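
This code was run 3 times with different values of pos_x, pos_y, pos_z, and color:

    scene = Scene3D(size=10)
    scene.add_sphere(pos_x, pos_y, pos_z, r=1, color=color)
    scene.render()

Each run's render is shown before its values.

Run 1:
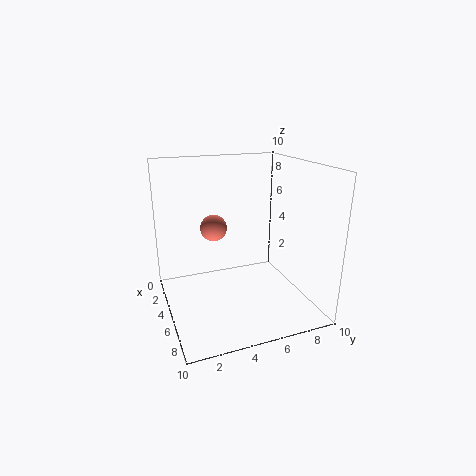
pos_x = 2.5; pos_y = 4; pos_z = 5; color = 'salmon'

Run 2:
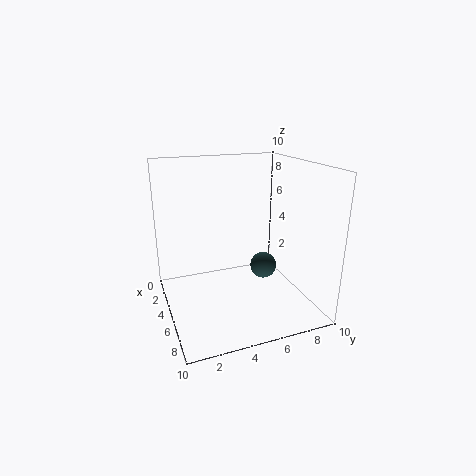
pos_x = 4; pos_y = 7.5; pos_z = 2; color = 'darkslategray'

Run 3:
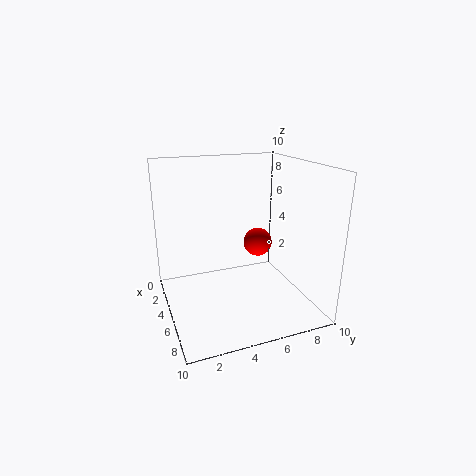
pos_x = 5; pos_y = 6.5; pos_z = 4.5; color = 'red'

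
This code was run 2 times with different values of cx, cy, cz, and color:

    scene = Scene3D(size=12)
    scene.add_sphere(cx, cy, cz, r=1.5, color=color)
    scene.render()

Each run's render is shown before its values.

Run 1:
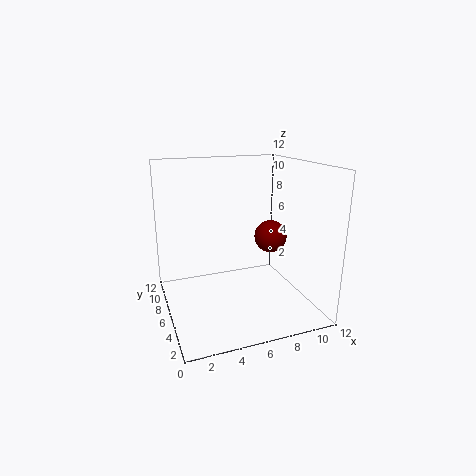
cx = 10, cy = 8, cz = 5, color = 'maroon'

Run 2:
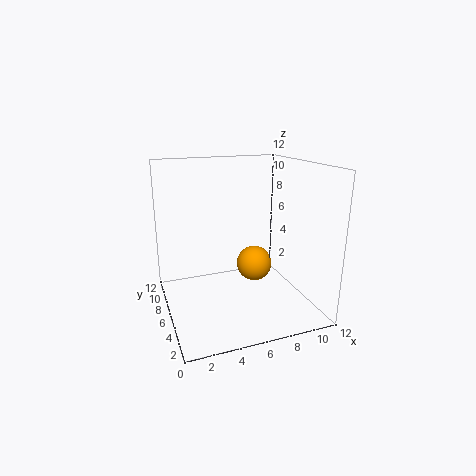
cx = 7.5, cy = 6, cz = 3.5, color = 'orange'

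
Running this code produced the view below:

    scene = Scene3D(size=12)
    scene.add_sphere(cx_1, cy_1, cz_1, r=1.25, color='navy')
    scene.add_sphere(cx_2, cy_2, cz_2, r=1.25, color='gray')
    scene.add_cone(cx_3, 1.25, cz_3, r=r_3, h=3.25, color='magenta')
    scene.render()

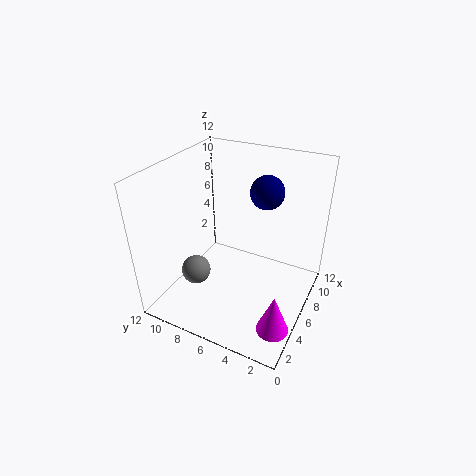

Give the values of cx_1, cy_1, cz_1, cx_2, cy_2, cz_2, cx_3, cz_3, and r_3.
cx_1 = 5.75, cy_1 = 3.5, cz_1 = 10.75, cx_2 = 4.25, cy_2 = 9.25, cz_2 = 2.75, cx_3 = 2.5, cz_3 = 1, r_3 = 1.25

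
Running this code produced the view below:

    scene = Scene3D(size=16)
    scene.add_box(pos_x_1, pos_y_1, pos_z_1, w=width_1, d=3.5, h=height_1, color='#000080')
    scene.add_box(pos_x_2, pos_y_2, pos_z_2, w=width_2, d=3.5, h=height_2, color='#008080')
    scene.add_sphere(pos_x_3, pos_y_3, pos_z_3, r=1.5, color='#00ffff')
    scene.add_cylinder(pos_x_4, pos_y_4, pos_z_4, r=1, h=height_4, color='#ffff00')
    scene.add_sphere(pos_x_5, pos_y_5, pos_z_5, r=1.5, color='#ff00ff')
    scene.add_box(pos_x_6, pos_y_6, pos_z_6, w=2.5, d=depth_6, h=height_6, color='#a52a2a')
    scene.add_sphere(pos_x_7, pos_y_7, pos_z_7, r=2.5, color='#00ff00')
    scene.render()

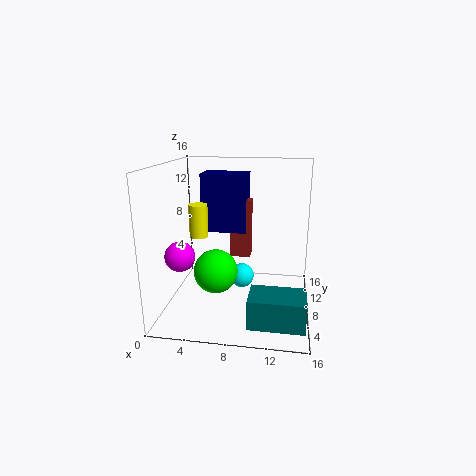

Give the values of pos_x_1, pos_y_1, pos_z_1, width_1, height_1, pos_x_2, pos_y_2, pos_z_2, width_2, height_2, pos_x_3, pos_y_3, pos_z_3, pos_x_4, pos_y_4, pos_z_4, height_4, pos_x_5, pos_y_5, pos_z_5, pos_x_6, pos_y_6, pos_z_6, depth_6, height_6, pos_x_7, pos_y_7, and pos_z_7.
pos_x_1 = 3
pos_y_1 = 11
pos_z_1 = 7.5
width_1 = 5.5
height_1 = 7
pos_x_2 = 10
pos_y_2 = 0.5
pos_z_2 = 1.5
width_2 = 5.5
height_2 = 3
pos_x_3 = 8
pos_y_3 = 11
pos_z_3 = 2
pos_x_4 = 4
pos_y_4 = 6.5
pos_z_4 = 8.5
height_4 = 3.5
pos_x_5 = 3
pos_y_5 = 3
pos_z_5 = 7.5
pos_x_6 = 6.5
pos_y_6 = 11
pos_z_6 = 4.5
depth_6 = 2
height_6 = 7
pos_x_7 = 5.5
pos_y_7 = 7.5
pos_z_7 = 4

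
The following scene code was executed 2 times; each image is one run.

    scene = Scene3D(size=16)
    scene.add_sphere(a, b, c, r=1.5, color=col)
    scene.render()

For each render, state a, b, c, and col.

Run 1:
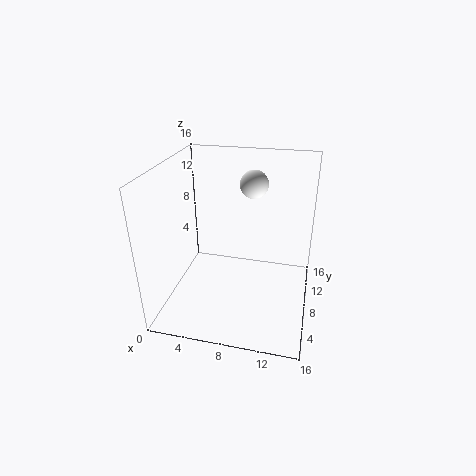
a = 9.5; b = 9; c = 14; col = 'white'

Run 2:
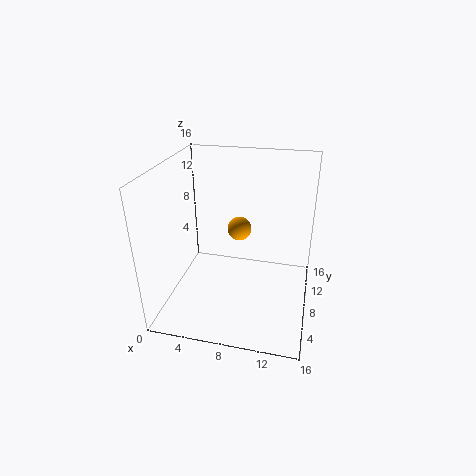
a = 7; b = 13; c = 6.5; col = 'orange'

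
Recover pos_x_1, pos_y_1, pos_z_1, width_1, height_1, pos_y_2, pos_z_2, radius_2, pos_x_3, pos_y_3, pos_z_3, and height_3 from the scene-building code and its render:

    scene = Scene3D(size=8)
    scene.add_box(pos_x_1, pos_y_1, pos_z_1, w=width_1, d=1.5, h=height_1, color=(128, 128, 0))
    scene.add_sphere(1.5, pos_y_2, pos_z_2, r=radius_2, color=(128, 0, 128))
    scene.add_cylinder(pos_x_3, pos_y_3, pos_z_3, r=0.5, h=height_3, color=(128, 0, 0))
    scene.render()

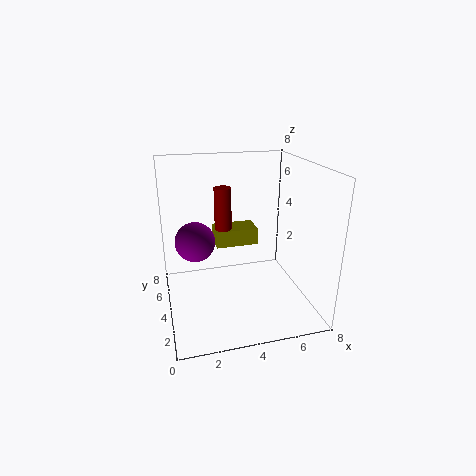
pos_x_1 = 3; pos_y_1 = 5; pos_z_1 = 3; width_1 = 2.5; height_1 = 1; pos_y_2 = 3; pos_z_2 = 4.5; radius_2 = 1; pos_x_3 = 3.5; pos_y_3 = 5.5; pos_z_3 = 3; height_3 = 3.5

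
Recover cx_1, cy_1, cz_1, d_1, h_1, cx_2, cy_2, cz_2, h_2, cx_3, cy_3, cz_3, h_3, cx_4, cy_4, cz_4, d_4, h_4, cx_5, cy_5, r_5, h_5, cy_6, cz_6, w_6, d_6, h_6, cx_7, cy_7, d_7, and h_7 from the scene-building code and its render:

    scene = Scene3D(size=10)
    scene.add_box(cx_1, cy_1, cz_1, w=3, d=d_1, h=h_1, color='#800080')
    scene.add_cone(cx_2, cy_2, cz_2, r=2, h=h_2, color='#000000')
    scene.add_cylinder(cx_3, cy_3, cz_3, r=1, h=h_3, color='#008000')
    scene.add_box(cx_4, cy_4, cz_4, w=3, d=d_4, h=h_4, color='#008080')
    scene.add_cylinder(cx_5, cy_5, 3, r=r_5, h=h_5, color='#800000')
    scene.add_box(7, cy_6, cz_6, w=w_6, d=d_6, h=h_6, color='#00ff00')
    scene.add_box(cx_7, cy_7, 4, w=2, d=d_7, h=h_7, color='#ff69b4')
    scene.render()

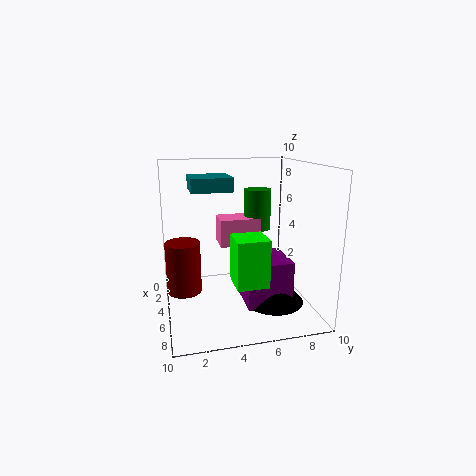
cx_1 = 5, cy_1 = 5, cz_1 = 1, d_1 = 3, h_1 = 3, cx_2 = 7, cy_2 = 7, cz_2 = 1, h_2 = 2, cx_3 = 3, cy_3 = 7, cz_3 = 5, h_3 = 3, cx_4 = 1, cy_4 = 2, cz_4 = 8, d_4 = 3, h_4 = 1, cx_5 = 8, cy_5 = 1, r_5 = 1, h_5 = 3, cy_6 = 4, cz_6 = 3, w_6 = 2, d_6 = 2, h_6 = 3, cx_7 = 2, cy_7 = 4, d_7 = 3, h_7 = 2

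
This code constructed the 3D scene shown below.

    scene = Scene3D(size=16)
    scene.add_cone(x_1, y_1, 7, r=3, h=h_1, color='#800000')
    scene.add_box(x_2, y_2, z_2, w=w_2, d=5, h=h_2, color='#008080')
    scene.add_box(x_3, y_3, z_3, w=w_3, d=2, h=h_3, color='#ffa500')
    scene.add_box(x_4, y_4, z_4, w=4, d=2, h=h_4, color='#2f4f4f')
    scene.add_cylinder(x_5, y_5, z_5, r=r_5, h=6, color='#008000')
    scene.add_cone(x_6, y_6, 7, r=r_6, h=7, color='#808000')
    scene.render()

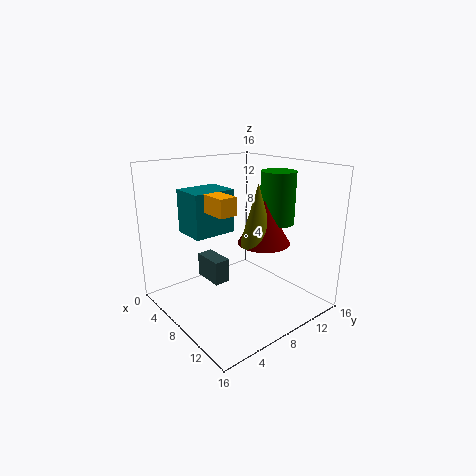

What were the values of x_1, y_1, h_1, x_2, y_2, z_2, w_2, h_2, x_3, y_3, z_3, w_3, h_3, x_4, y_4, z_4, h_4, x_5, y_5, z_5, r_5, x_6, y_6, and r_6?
x_1 = 9; y_1 = 11; h_1 = 5; x_2 = 2; y_2 = 4; z_2 = 8; w_2 = 4; h_2 = 5; x_3 = 6; y_3 = 5; z_3 = 11; w_3 = 3; h_3 = 2; x_4 = 1; y_4 = 7; z_4 = 1; h_4 = 3; x_5 = 9; y_5 = 13; z_5 = 9; r_5 = 2; x_6 = 9; y_6 = 10; r_6 = 2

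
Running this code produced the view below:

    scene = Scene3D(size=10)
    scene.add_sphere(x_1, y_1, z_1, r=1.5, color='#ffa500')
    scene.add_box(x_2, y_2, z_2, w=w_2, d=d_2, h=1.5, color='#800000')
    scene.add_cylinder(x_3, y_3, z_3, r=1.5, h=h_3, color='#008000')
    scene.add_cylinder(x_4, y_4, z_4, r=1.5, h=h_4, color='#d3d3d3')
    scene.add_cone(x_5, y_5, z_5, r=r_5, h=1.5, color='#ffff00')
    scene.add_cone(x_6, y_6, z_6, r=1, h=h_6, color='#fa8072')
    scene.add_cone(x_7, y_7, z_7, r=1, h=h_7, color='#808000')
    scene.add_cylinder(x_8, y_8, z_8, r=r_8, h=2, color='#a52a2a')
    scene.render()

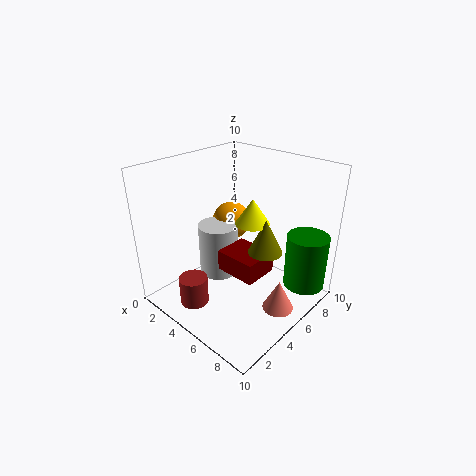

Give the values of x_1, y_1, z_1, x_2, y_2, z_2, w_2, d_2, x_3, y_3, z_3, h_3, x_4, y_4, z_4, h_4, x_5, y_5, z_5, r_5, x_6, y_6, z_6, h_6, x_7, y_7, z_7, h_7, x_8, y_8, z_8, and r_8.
x_1 = 2
y_1 = 7.5
z_1 = 4.5
x_2 = 4
y_2 = 4
z_2 = 2.5
w_2 = 3
d_2 = 2.5
x_3 = 8.5
y_3 = 8.5
z_3 = 1
h_3 = 4
x_4 = 2.5
y_4 = 5.5
z_4 = 1
h_4 = 4
x_5 = 7.5
y_5 = 3.5
z_5 = 7.5
r_5 = 1
x_6 = 9
y_6 = 4.5
z_6 = 1.5
h_6 = 2
x_7 = 8.5
y_7 = 3.5
z_7 = 6
h_7 = 2
x_8 = 3.5
y_8 = 2
z_8 = 0.5
r_8 = 1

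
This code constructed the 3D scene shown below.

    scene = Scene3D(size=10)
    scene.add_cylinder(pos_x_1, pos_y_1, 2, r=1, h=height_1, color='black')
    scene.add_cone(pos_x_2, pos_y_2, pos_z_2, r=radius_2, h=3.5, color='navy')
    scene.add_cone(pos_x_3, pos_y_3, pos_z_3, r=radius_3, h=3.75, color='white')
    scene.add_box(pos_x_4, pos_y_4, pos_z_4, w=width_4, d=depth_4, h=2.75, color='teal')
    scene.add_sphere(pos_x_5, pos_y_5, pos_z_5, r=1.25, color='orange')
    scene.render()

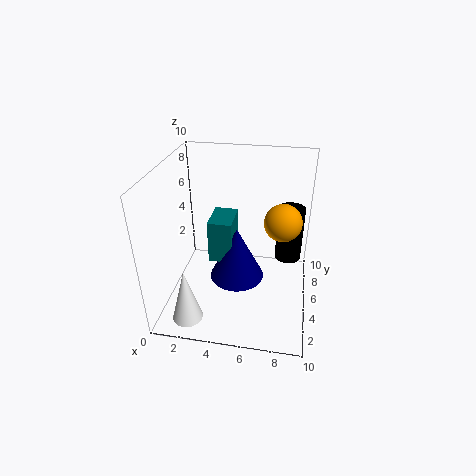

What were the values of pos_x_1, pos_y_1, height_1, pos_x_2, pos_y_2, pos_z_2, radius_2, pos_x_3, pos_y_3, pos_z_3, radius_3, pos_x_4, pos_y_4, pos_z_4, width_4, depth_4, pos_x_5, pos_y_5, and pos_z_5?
pos_x_1 = 8.5; pos_y_1 = 7.75; height_1 = 4.25; pos_x_2 = 5.25; pos_y_2 = 3.25; pos_z_2 = 3.25; radius_2 = 1.75; pos_x_3 = 2.25; pos_y_3 = 1.25; pos_z_3 = 0.75; radius_3 = 1; pos_x_4 = 3.5; pos_y_4 = 2.75; pos_z_4 = 4.5; width_4 = 1.5; depth_4 = 2.25; pos_x_5 = 8; pos_y_5 = 5; pos_z_5 = 6.5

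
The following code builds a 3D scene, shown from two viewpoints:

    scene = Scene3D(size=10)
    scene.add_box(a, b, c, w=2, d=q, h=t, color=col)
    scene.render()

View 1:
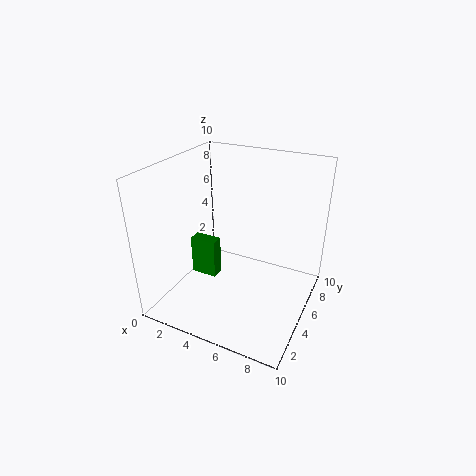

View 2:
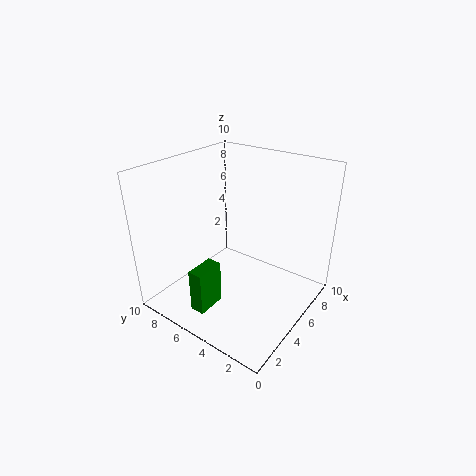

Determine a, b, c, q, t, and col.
a = 1; b = 5; c = 1; q = 1; t = 3; col = 'green'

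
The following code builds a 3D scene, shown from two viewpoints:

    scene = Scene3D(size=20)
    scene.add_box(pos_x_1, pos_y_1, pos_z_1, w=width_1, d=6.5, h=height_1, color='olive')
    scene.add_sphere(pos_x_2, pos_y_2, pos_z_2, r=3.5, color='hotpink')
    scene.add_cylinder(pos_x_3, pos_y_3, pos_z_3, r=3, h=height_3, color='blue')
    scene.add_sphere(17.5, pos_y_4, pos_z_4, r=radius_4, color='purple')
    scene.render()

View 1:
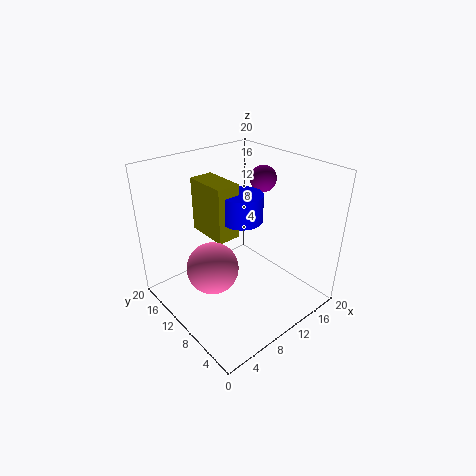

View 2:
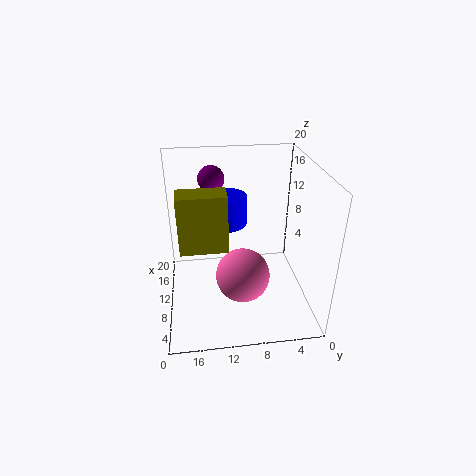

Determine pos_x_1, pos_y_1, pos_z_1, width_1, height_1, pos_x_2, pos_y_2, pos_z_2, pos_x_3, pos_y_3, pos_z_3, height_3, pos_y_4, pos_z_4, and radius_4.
pos_x_1 = 8
pos_y_1 = 11.5
pos_z_1 = 9
width_1 = 3.5
height_1 = 8
pos_x_2 = 5.5
pos_y_2 = 10
pos_z_2 = 7
pos_x_3 = 12
pos_y_3 = 11.5
pos_z_3 = 11.5
height_3 = 4
pos_y_4 = 13
pos_z_4 = 16
radius_4 = 2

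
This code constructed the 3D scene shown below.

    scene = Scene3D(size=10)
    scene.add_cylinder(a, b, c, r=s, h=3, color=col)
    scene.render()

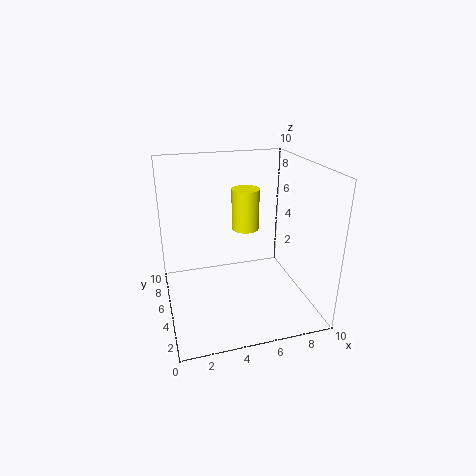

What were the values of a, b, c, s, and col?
a = 6; b = 6.5; c = 5; s = 1; col = 'yellow'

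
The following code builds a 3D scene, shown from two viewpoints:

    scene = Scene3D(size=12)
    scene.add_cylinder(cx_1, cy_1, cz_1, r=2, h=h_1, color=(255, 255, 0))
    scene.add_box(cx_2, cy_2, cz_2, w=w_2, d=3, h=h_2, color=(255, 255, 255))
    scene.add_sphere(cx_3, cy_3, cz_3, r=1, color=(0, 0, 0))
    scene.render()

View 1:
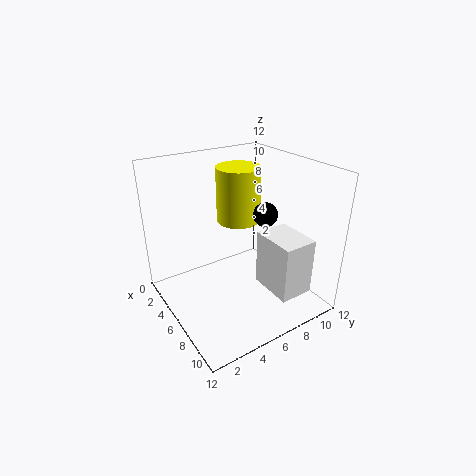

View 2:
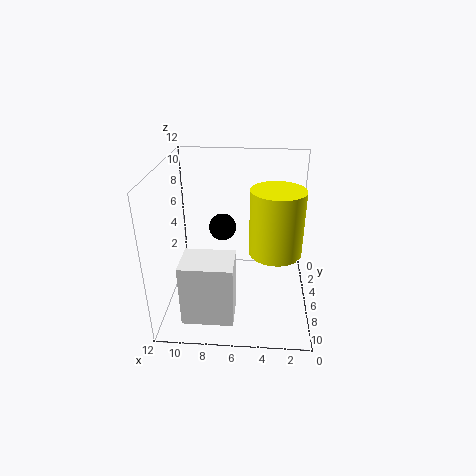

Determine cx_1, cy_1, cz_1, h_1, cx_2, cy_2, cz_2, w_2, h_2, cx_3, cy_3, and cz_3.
cx_1 = 3; cy_1 = 8; cz_1 = 6; h_1 = 5; cx_2 = 6; cy_2 = 8; cz_2 = 1; w_2 = 4; h_2 = 5; cx_3 = 7; cy_3 = 8; cz_3 = 8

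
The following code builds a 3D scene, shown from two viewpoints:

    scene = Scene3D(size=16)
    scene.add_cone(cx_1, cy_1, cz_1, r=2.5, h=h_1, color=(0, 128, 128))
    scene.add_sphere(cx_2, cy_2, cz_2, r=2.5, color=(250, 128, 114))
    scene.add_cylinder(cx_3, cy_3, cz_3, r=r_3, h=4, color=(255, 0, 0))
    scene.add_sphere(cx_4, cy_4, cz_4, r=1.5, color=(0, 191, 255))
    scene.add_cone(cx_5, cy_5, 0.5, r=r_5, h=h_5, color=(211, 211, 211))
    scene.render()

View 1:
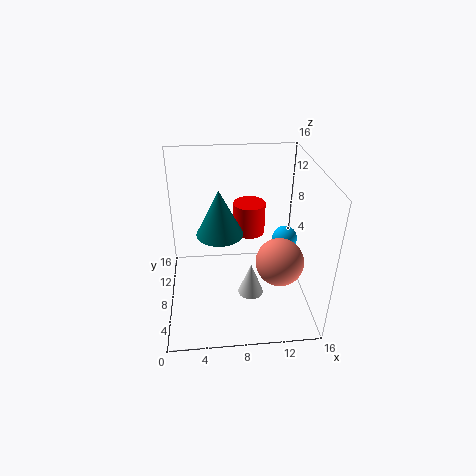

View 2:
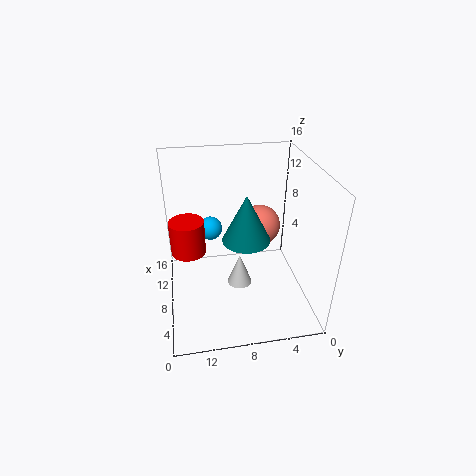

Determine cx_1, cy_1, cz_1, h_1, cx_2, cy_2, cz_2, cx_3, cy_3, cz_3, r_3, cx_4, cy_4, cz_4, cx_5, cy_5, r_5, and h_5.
cx_1 = 6
cy_1 = 7.5
cz_1 = 9
h_1 = 5
cx_2 = 12
cy_2 = 4.5
cz_2 = 7
cx_3 = 10
cy_3 = 13.5
cz_3 = 5.5
r_3 = 2
cx_4 = 14
cy_4 = 10.5
cz_4 = 6
cx_5 = 9.5
cy_5 = 7.5
r_5 = 1.5
h_5 = 4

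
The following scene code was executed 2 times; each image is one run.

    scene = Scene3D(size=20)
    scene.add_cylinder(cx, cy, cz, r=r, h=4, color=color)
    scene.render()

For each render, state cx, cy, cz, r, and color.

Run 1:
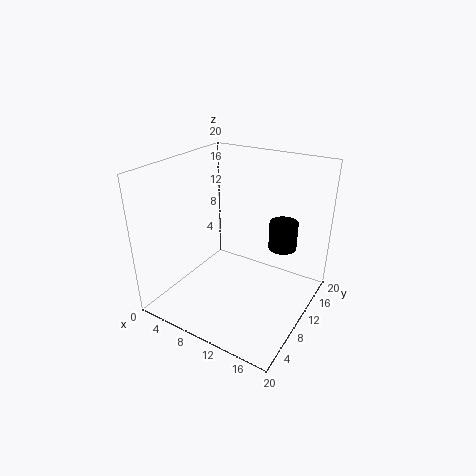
cx = 15
cy = 14
cz = 8
r = 2
color = 'black'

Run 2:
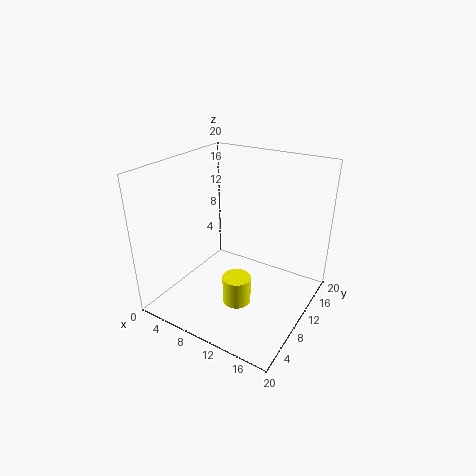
cx = 11
cy = 8
cz = 1
r = 2
color = 'yellow'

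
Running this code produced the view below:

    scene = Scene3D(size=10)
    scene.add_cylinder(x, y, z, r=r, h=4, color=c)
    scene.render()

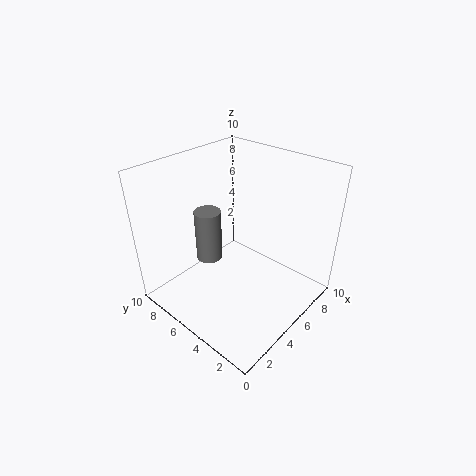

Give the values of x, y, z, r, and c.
x = 5; y = 8; z = 2; r = 1; c = 'gray'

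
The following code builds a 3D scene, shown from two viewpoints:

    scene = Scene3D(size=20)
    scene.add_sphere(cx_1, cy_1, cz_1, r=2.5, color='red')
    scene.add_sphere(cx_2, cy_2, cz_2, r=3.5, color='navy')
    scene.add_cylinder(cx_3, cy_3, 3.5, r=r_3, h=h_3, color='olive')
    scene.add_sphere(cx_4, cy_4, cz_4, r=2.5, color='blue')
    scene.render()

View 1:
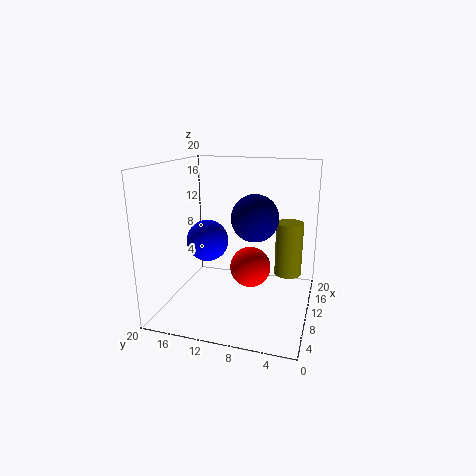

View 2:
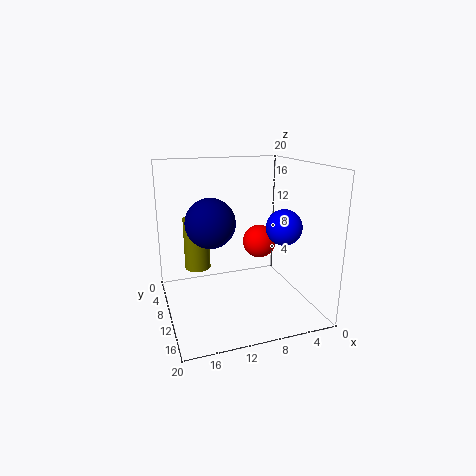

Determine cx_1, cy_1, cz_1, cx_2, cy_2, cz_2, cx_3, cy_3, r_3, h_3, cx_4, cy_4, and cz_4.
cx_1 = 5.5
cy_1 = 7
cz_1 = 8
cx_2 = 13.5
cy_2 = 8.5
cz_2 = 12
cx_3 = 14.5
cy_3 = 3.5
r_3 = 2
h_3 = 8
cx_4 = 4
cy_4 = 12
cz_4 = 11.5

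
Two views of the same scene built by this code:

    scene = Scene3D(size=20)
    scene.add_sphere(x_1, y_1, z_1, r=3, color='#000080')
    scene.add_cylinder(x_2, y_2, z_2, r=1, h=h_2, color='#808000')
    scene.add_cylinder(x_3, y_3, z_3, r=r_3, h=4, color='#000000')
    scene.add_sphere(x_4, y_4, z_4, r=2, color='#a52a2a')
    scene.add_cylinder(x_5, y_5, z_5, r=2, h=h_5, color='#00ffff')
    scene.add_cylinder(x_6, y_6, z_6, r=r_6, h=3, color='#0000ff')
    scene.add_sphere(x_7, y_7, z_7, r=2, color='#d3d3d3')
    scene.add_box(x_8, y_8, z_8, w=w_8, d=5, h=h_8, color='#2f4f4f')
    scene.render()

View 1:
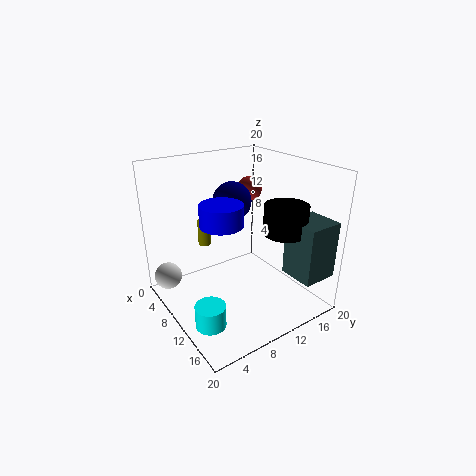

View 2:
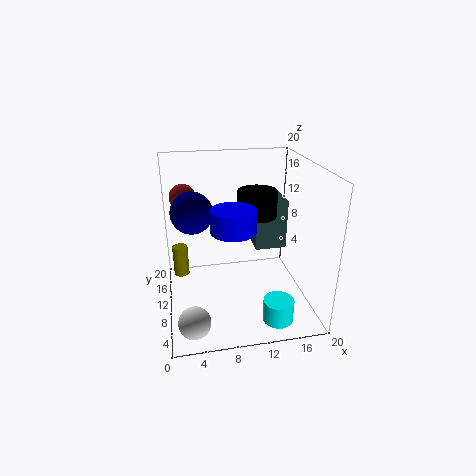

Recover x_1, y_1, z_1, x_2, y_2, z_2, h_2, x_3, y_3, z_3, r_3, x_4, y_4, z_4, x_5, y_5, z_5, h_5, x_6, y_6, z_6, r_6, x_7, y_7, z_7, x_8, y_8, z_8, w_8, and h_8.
x_1 = 4; y_1 = 13; z_1 = 13; x_2 = 2; y_2 = 9; z_2 = 6; h_2 = 4; x_3 = 14; y_3 = 15; z_3 = 11; r_3 = 3; x_4 = 3; y_4 = 17; z_4 = 14; x_5 = 14; y_5 = 3; z_5 = 1; h_5 = 3; x_6 = 9; y_6 = 8; z_6 = 12; r_6 = 3; x_7 = 3; y_7 = 2; z_7 = 3; x_8 = 14; y_8 = 15; z_8 = 5; w_8 = 5; h_8 = 8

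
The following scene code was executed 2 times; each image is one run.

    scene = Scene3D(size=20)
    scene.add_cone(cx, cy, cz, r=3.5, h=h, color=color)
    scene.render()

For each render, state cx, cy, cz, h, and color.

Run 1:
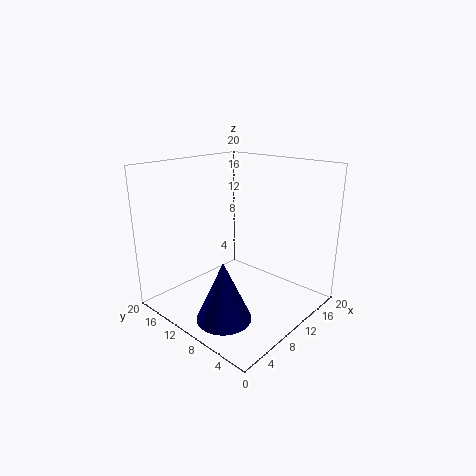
cx = 3.75
cy = 6.75
cz = 1.75
h = 7.75
color = 'navy'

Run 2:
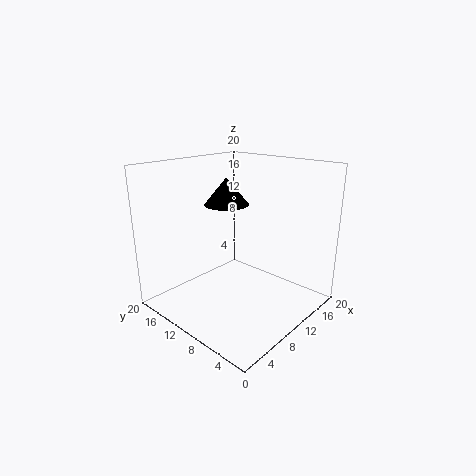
cx = 14.25
cy = 16.25
cz = 12.75
h = 4.25
color = 'black'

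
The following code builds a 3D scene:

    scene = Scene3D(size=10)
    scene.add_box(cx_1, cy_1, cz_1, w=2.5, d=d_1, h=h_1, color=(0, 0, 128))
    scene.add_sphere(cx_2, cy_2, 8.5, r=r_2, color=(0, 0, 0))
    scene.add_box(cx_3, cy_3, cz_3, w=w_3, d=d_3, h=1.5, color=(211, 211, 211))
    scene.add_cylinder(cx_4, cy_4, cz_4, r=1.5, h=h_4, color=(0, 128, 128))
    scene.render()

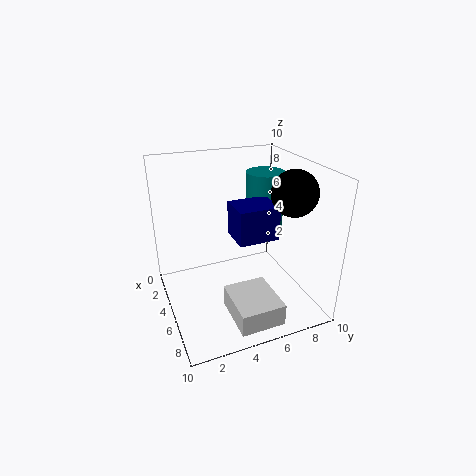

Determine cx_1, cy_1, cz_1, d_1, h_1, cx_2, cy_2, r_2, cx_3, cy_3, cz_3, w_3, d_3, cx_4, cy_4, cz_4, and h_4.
cx_1 = 3; cy_1 = 5; cz_1 = 4.5; d_1 = 3; h_1 = 2.5; cx_2 = 7; cy_2 = 8; r_2 = 1.5; cx_3 = 6; cy_3 = 3.5; cz_3 = 0.5; w_3 = 3.5; d_3 = 3; cx_4 = 2; cy_4 = 8.5; cz_4 = 4; h_4 = 4.5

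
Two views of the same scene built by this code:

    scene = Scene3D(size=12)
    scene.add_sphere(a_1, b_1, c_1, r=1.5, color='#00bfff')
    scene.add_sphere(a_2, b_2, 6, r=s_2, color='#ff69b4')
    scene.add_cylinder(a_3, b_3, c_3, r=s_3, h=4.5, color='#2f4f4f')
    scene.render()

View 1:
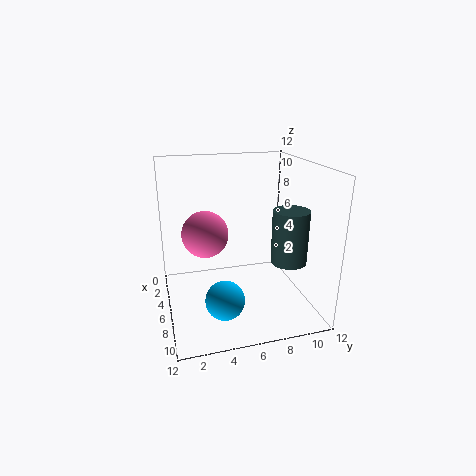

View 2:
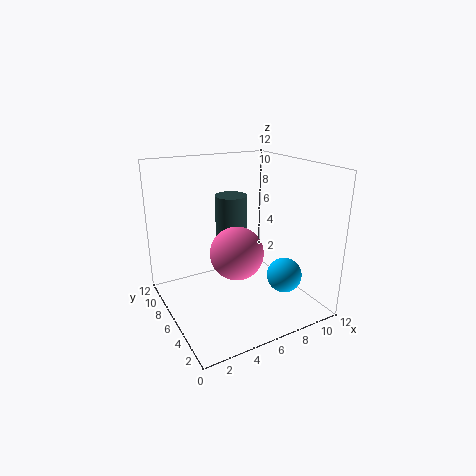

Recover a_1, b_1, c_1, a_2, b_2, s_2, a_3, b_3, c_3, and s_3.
a_1 = 9.5; b_1 = 4; c_1 = 2.5; a_2 = 4.5; b_2 = 3.5; s_2 = 2; a_3 = 7.5; b_3 = 10; c_3 = 4; s_3 = 1.5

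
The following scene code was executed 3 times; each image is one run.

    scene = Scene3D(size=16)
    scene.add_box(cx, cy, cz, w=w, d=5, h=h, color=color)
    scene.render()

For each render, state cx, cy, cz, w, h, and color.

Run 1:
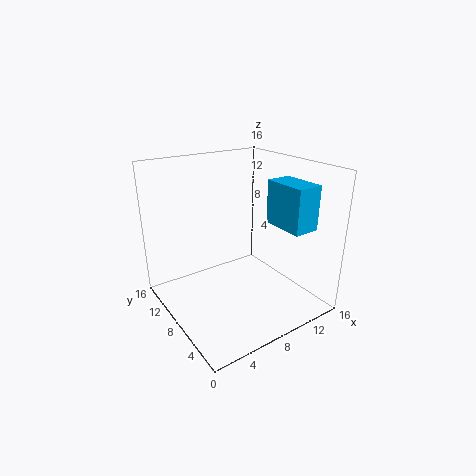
cx = 12, cy = 3, cz = 9, w = 3, h = 5, color = 'deepskyblue'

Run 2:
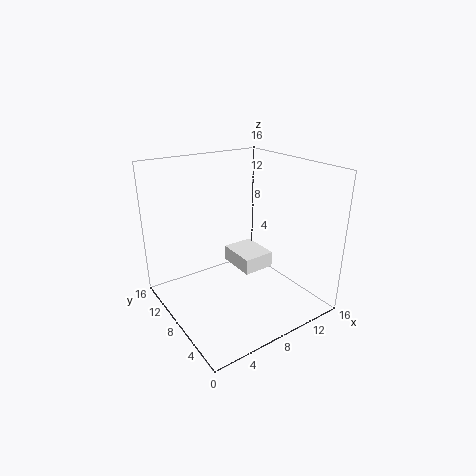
cx = 10, cy = 9, cz = 2, w = 4, h = 2, color = 'white'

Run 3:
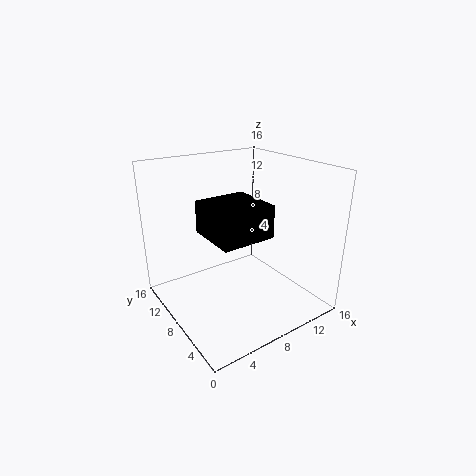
cx = 2, cy = 1, cz = 11, w = 5, h = 3, color = 'black'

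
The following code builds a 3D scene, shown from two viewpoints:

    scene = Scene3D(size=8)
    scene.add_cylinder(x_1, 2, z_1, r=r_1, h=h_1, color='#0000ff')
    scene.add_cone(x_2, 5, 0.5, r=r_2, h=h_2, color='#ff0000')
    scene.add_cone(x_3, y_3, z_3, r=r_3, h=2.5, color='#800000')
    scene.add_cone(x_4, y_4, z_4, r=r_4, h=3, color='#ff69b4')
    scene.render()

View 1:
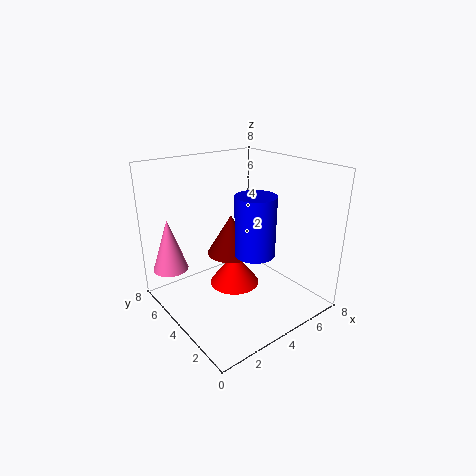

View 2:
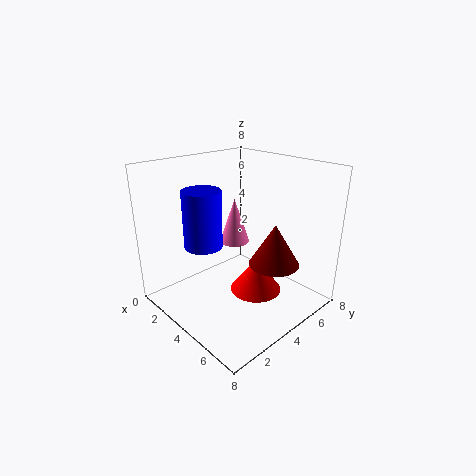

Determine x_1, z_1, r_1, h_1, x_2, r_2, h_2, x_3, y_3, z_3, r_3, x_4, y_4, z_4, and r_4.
x_1 = 3.5
z_1 = 4
r_1 = 1
h_1 = 3
x_2 = 4.5
r_2 = 1.5
h_2 = 2
x_3 = 5
y_3 = 6
z_3 = 2
r_3 = 1.5
x_4 = 1
y_4 = 6.5
z_4 = 2
r_4 = 1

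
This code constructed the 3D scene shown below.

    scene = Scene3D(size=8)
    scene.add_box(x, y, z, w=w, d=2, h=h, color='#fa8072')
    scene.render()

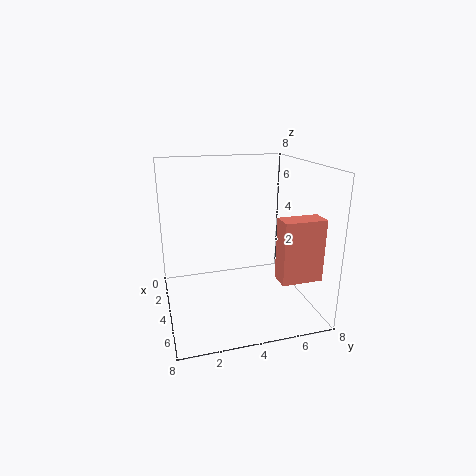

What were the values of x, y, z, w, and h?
x = 7, y = 5, z = 3, w = 1, h = 3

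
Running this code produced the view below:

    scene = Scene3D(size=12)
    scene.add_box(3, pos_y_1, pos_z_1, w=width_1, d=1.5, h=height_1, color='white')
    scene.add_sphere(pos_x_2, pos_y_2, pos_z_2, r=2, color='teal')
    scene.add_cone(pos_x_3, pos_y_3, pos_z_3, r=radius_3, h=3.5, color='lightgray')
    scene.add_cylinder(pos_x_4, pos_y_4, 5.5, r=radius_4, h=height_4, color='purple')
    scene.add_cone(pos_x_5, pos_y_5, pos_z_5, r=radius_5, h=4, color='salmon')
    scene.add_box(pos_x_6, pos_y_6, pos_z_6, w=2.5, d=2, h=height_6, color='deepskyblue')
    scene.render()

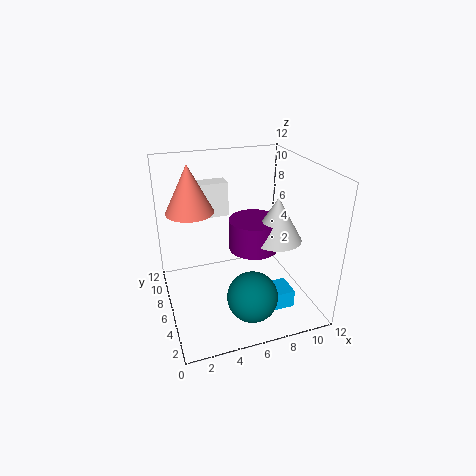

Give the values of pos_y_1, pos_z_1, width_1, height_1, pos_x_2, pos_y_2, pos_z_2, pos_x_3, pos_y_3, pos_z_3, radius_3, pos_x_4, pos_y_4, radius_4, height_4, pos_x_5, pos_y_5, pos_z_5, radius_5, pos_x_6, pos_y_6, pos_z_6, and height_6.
pos_y_1 = 8.5; pos_z_1 = 7; width_1 = 3; height_1 = 3; pos_x_2 = 6; pos_y_2 = 2.5; pos_z_2 = 2.5; pos_x_3 = 8.5; pos_y_3 = 4; pos_z_3 = 6.5; radius_3 = 2; pos_x_4 = 7; pos_y_4 = 5; radius_4 = 2; height_4 = 2.5; pos_x_5 = 2.5; pos_y_5 = 8; pos_z_5 = 8; radius_5 = 2; pos_x_6 = 7; pos_y_6 = 2; pos_z_6 = 1; height_6 = 1.5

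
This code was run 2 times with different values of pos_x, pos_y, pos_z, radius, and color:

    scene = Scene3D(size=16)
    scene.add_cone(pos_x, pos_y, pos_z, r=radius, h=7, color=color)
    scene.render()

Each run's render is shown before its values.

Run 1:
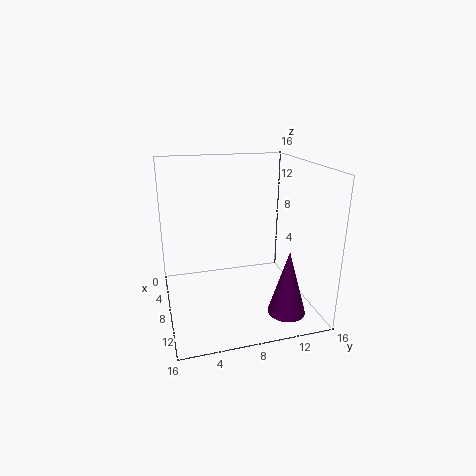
pos_x = 13
pos_y = 12
pos_z = 1
radius = 2
color = 'purple'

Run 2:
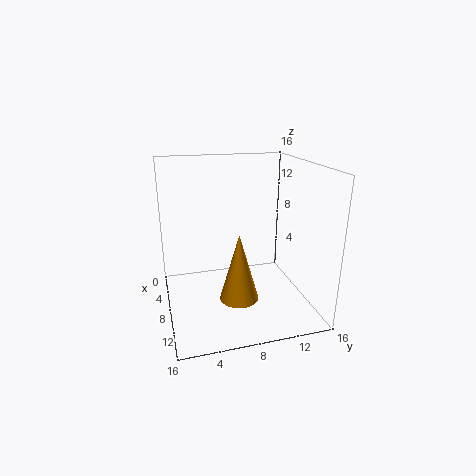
pos_x = 12
pos_y = 7
pos_z = 3
radius = 2
color = 'orange'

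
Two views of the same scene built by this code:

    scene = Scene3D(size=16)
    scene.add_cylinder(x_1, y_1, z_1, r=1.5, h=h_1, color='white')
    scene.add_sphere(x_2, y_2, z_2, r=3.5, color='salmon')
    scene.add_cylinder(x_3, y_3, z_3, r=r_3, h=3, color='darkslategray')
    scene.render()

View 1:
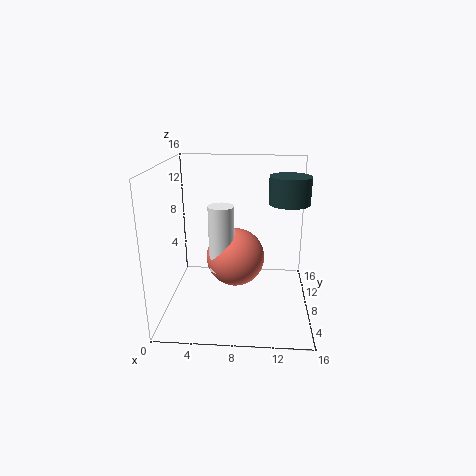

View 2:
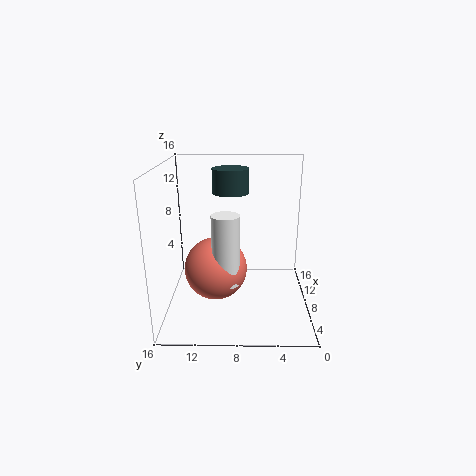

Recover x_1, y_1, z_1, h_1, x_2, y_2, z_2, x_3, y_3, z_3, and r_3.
x_1 = 6, y_1 = 9.25, z_1 = 3.5, h_1 = 7.75, x_2 = 7.5, y_2 = 10.5, z_2 = 4.5, x_3 = 13.5, y_3 = 9, z_3 = 11.75, r_3 = 2.25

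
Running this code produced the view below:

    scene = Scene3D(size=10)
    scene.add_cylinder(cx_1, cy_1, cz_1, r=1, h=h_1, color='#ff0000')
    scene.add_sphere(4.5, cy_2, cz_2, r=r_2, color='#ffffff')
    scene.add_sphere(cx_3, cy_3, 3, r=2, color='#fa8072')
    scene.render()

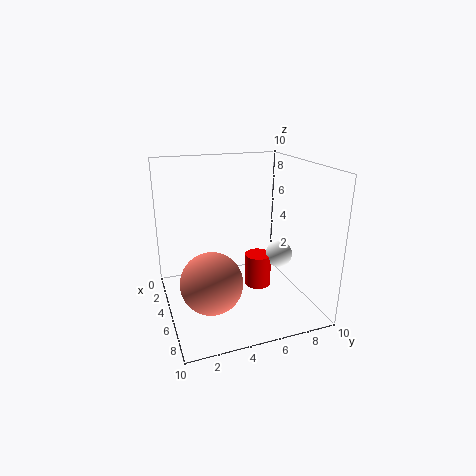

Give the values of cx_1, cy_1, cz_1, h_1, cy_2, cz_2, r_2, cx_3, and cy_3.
cx_1 = 4, cy_1 = 7, cz_1 = 0.5, h_1 = 2.5, cy_2 = 8.5, cz_2 = 3, r_2 = 1, cx_3 = 7, cy_3 = 2.5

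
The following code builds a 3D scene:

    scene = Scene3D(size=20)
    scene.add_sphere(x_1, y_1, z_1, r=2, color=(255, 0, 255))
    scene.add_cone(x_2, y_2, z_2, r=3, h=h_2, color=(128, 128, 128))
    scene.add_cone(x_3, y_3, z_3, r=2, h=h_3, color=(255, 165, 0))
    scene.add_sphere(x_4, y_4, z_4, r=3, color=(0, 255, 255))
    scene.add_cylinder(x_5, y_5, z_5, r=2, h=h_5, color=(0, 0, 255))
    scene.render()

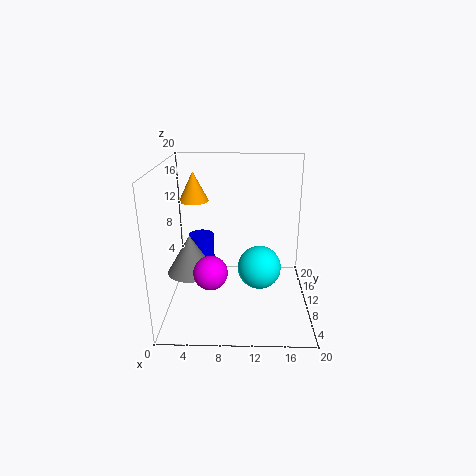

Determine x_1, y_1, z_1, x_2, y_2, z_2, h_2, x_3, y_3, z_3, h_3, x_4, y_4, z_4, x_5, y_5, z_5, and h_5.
x_1 = 7; y_1 = 2; z_1 = 9; x_2 = 4; y_2 = 6; z_2 = 7; h_2 = 5; x_3 = 4; y_3 = 11; z_3 = 15; h_3 = 4; x_4 = 13; y_4 = 9; z_4 = 6; x_5 = 4; y_5 = 16; z_5 = 3; h_5 = 5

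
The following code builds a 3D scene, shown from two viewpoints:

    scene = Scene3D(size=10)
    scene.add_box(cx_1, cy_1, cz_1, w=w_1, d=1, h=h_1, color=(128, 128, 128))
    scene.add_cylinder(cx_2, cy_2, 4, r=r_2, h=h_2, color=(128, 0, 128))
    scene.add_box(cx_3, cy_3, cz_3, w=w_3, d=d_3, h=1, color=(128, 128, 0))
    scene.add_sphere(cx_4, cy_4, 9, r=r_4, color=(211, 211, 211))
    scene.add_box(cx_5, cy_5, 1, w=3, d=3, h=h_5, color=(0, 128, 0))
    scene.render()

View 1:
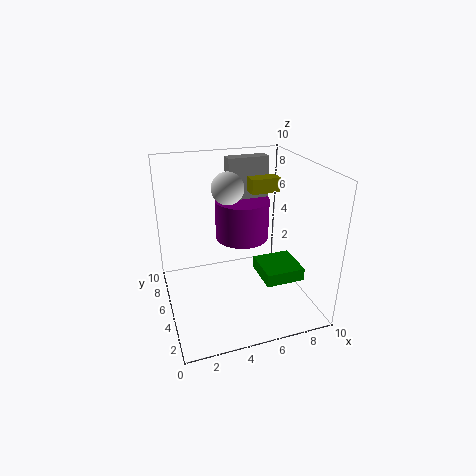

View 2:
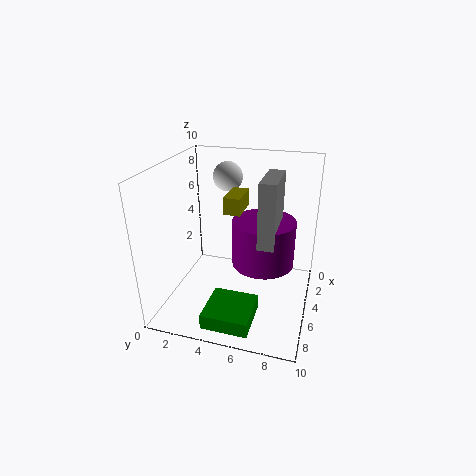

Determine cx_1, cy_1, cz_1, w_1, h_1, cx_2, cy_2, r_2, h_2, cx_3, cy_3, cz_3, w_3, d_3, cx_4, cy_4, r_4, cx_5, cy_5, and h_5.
cx_1 = 5, cy_1 = 7, cz_1 = 6, w_1 = 3, h_1 = 4, cx_2 = 6, cy_2 = 7, r_2 = 2, h_2 = 3, cx_3 = 6, cy_3 = 5, cz_3 = 8, w_3 = 2, d_3 = 1, cx_4 = 4, cy_4 = 4, r_4 = 1, cx_5 = 7, cy_5 = 4, h_5 = 1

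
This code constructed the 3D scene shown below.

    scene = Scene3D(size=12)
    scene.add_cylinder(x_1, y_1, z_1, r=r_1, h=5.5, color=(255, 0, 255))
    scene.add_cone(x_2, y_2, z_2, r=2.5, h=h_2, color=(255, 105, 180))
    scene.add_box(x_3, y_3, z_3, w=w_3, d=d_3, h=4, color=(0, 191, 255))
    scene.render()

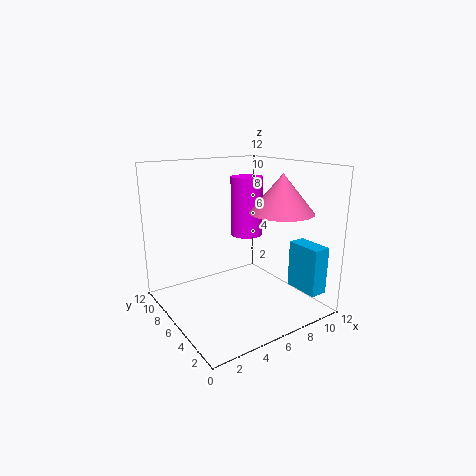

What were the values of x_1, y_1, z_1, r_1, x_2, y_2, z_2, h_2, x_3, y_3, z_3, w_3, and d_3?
x_1 = 9
y_1 = 9
z_1 = 5
r_1 = 1.5
x_2 = 8
y_2 = 3
z_2 = 8.5
h_2 = 3
x_3 = 10
y_3 = 1
z_3 = 1.5
w_3 = 1.5
d_3 = 3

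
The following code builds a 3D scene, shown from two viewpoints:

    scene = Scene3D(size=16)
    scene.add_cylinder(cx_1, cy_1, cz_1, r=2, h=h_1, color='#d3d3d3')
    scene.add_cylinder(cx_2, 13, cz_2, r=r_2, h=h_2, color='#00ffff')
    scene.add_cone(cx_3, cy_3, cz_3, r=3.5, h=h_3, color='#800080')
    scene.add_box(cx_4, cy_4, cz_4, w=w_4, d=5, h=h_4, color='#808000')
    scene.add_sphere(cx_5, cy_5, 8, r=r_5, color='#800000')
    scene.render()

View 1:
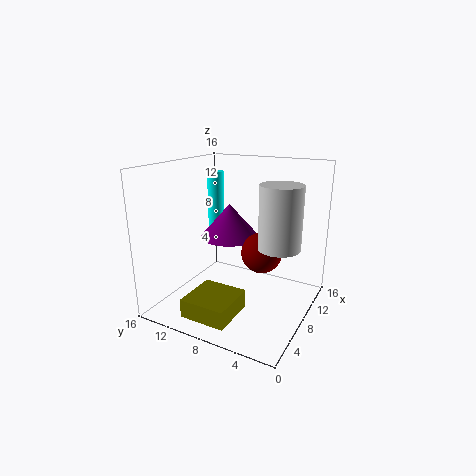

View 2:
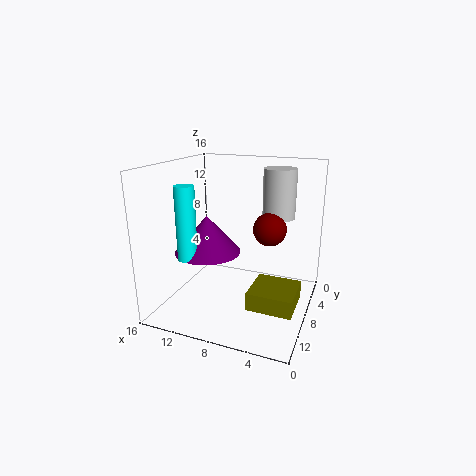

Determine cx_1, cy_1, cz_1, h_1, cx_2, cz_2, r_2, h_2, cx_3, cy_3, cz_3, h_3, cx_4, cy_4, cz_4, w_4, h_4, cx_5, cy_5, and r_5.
cx_1 = 5, cy_1 = 2, cz_1 = 9, h_1 = 6, cx_2 = 11.5, cz_2 = 7, r_2 = 1, h_2 = 7.5, cx_3 = 10.5, cy_3 = 10.5, cz_3 = 7, h_3 = 4, cx_4 = 1, cy_4 = 6, cz_4 = 1, w_4 = 5, h_4 = 2, cx_5 = 5.5, cy_5 = 4, r_5 = 2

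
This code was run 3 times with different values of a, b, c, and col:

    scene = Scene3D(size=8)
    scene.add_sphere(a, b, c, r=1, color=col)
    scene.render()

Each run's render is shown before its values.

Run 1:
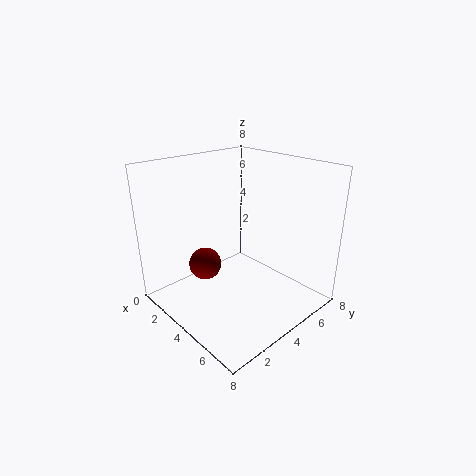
a = 1.5, b = 3.5, c = 1.5, col = 'maroon'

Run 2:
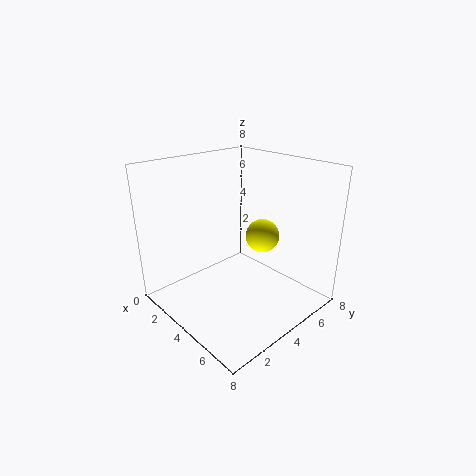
a = 4, b = 6, c = 3.5, col = 'yellow'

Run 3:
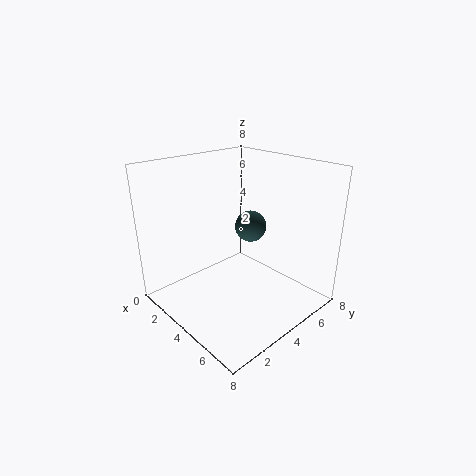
a = 2.5, b = 6.5, c = 3.5, col = 'darkslategray'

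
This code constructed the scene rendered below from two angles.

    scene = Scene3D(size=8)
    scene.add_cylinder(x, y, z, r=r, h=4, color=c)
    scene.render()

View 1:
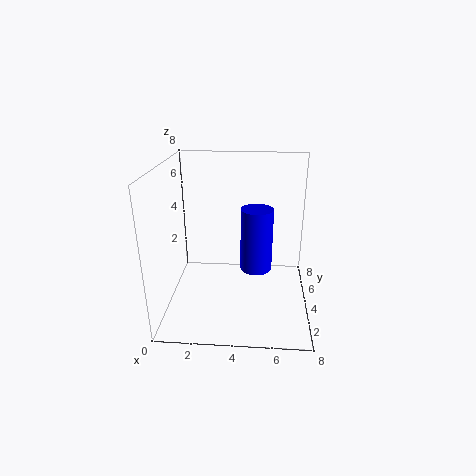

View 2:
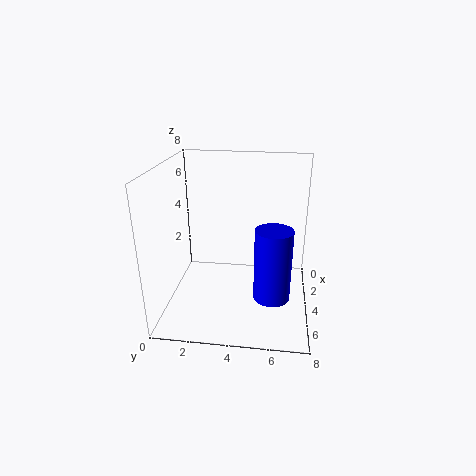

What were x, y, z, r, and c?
x = 5, y = 6, z = 1, r = 1, c = 'blue'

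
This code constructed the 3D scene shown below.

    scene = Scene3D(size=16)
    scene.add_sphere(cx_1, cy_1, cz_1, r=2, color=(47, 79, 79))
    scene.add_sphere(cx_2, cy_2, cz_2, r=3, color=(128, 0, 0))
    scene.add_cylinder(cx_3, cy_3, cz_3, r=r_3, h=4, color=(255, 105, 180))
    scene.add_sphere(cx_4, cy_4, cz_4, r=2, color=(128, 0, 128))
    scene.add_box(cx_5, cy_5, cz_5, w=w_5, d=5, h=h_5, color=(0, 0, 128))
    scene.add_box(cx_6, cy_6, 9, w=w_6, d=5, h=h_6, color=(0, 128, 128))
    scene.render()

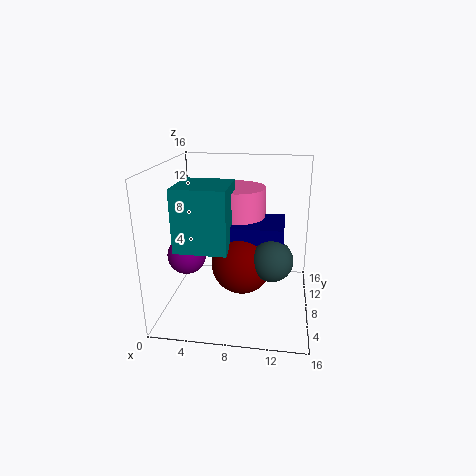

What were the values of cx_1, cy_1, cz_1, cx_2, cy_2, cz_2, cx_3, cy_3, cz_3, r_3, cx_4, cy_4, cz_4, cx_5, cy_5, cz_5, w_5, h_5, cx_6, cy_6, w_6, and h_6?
cx_1 = 12, cy_1 = 3, cz_1 = 8, cx_2 = 9, cy_2 = 4, cz_2 = 7, cx_3 = 8, cy_3 = 7, cz_3 = 10, r_3 = 3, cx_4 = 3, cy_4 = 5, cz_4 = 7, cx_5 = 8, cy_5 = 3, cz_5 = 7, w_5 = 5, h_5 = 4, cx_6 = 3, cy_6 = 1, w_6 = 5, h_6 = 6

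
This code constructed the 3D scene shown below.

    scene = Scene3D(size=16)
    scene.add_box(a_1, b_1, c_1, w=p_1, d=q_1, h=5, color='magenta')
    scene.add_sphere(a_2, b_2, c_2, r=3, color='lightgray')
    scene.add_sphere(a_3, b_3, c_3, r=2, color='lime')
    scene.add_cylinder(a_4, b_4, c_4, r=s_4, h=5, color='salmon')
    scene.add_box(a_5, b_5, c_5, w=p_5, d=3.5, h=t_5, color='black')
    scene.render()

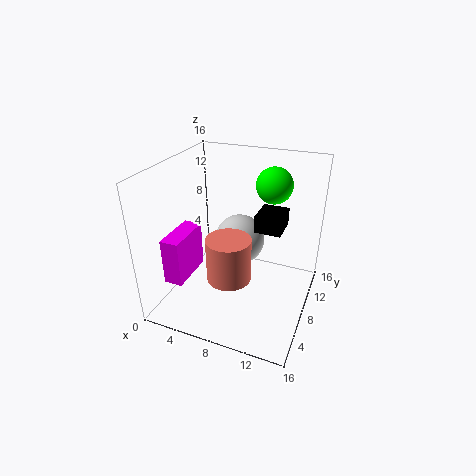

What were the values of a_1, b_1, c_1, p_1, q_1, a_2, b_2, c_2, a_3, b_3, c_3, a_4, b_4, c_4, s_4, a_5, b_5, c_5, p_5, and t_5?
a_1 = 2
b_1 = 2
c_1 = 4.5
p_1 = 2
q_1 = 5
a_2 = 7
b_2 = 11
c_2 = 6
a_3 = 11
b_3 = 11
c_3 = 13.5
a_4 = 7.5
b_4 = 6.5
c_4 = 3.5
s_4 = 2.5
a_5 = 9.5
b_5 = 9
c_5 = 8.5
p_5 = 3
t_5 = 2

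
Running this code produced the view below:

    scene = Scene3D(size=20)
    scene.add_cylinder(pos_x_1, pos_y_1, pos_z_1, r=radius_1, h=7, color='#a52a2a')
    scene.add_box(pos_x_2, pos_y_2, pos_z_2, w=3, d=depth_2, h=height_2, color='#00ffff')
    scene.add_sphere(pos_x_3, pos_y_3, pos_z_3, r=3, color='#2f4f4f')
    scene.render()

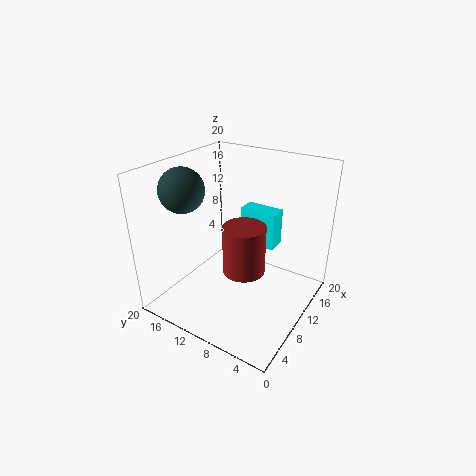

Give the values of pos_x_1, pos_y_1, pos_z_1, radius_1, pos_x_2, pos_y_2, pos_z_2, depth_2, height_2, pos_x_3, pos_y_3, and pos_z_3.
pos_x_1 = 10; pos_y_1 = 9; pos_z_1 = 5; radius_1 = 3; pos_x_2 = 17; pos_y_2 = 8; pos_z_2 = 5; depth_2 = 6; height_2 = 6; pos_x_3 = 6; pos_y_3 = 16; pos_z_3 = 17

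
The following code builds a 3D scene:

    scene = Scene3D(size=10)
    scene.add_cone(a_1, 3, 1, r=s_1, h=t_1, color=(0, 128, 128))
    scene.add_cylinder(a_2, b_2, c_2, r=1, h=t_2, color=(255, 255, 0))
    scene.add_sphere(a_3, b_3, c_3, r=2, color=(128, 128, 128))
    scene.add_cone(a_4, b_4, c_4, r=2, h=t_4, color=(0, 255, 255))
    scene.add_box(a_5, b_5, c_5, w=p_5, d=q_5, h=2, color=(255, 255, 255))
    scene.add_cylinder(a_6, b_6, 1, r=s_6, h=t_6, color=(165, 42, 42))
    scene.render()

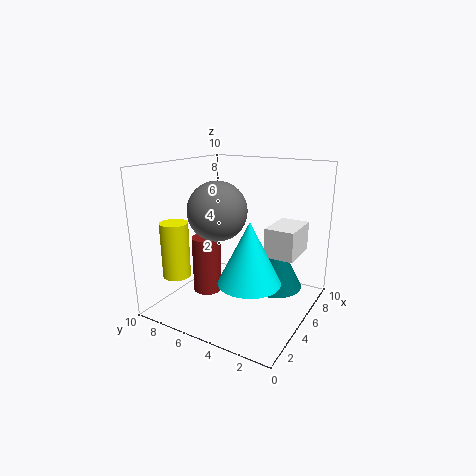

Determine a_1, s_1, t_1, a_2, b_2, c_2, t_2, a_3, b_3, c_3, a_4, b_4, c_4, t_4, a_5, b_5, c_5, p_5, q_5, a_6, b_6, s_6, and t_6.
a_1 = 7; s_1 = 2; t_1 = 4; a_2 = 3; b_2 = 9; c_2 = 2; t_2 = 4; a_3 = 4; b_3 = 6; c_3 = 7; a_4 = 3; b_4 = 3; c_4 = 3; t_4 = 4; a_5 = 5; b_5 = 1; c_5 = 4; p_5 = 3; q_5 = 2; a_6 = 4; b_6 = 7; s_6 = 1; t_6 = 4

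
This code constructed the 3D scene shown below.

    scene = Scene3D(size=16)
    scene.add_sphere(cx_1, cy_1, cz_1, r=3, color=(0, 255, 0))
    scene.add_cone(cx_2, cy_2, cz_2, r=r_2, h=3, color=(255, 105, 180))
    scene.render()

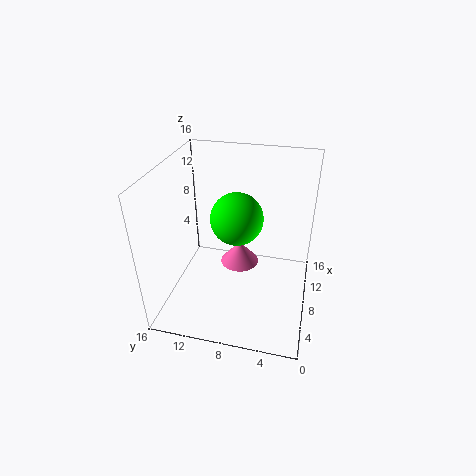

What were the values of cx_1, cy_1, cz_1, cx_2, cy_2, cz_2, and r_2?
cx_1 = 9.5; cy_1 = 8.5; cz_1 = 9.5; cx_2 = 13; cy_2 = 9; cz_2 = 1; r_2 = 2.5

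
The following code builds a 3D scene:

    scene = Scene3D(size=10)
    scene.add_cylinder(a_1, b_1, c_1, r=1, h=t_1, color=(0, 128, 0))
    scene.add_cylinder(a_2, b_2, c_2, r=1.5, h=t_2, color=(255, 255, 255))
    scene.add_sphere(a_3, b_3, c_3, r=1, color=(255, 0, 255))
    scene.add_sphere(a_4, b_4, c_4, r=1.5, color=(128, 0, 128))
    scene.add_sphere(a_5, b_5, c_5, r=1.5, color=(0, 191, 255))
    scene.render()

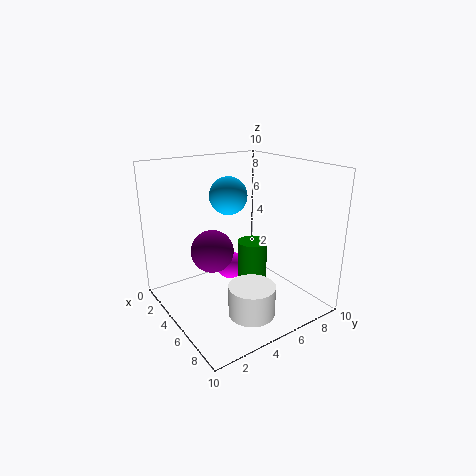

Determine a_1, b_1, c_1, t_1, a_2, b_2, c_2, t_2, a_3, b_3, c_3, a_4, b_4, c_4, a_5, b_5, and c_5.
a_1 = 6, b_1 = 5.5, c_1 = 1, t_1 = 4, a_2 = 8, b_2 = 4, c_2 = 1, t_2 = 2, a_3 = 4, b_3 = 5, c_3 = 2.5, a_4 = 4, b_4 = 3.5, c_4 = 4, a_5 = 1.5, b_5 = 6.5, c_5 = 7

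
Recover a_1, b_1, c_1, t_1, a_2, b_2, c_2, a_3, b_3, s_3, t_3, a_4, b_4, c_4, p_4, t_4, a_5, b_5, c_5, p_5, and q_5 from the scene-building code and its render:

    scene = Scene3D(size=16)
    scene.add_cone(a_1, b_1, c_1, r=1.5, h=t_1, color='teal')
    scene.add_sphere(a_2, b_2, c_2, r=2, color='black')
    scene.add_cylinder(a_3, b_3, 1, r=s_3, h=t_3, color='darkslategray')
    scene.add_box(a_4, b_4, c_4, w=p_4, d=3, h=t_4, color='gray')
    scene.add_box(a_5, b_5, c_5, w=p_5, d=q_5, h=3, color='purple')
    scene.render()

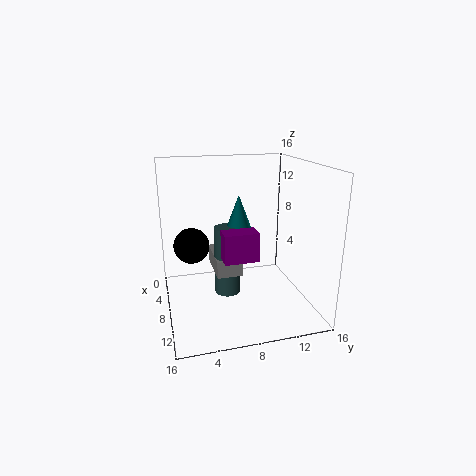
a_1 = 6.5; b_1 = 8.5; c_1 = 8.5; t_1 = 4; a_2 = 6.5; b_2 = 3; c_2 = 7; a_3 = 7; b_3 = 7; s_3 = 1.5; t_3 = 8; a_4 = 3; b_4 = 5.5; c_4 = 3.5; p_4 = 5.5; t_4 = 2; a_5 = 10.5; b_5 = 5.5; c_5 = 7; p_5 = 2; q_5 = 3.5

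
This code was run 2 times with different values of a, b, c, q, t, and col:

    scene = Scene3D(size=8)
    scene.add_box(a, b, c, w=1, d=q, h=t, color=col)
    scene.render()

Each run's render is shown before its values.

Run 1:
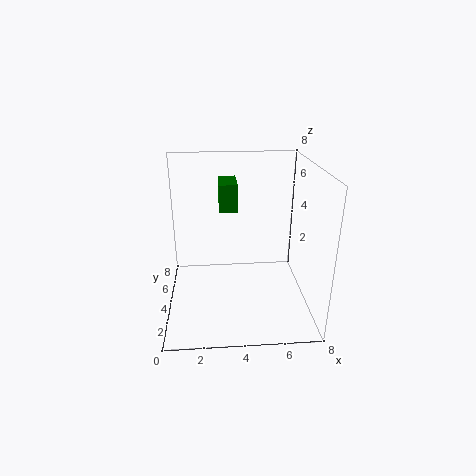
a = 3
b = 4
c = 5.5
q = 2
t = 1.5
col = 'green'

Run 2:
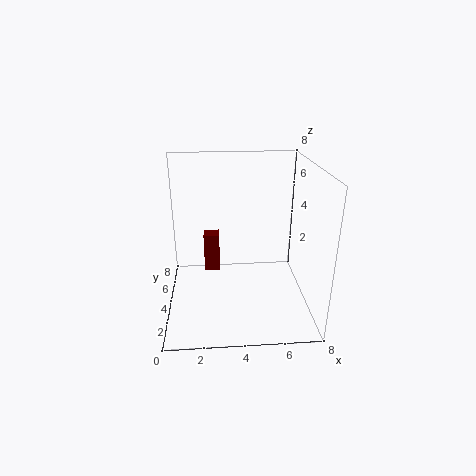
a = 2
b = 6.5
c = 0.5
q = 1
t = 2.5
col = 'maroon'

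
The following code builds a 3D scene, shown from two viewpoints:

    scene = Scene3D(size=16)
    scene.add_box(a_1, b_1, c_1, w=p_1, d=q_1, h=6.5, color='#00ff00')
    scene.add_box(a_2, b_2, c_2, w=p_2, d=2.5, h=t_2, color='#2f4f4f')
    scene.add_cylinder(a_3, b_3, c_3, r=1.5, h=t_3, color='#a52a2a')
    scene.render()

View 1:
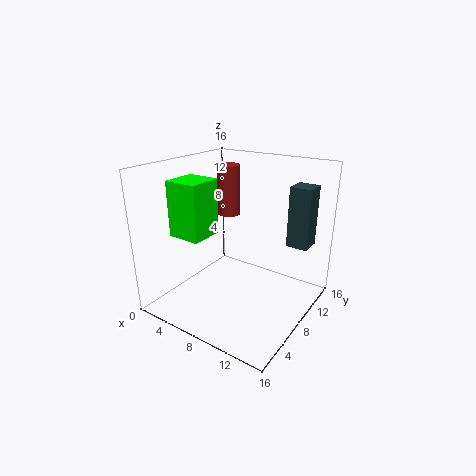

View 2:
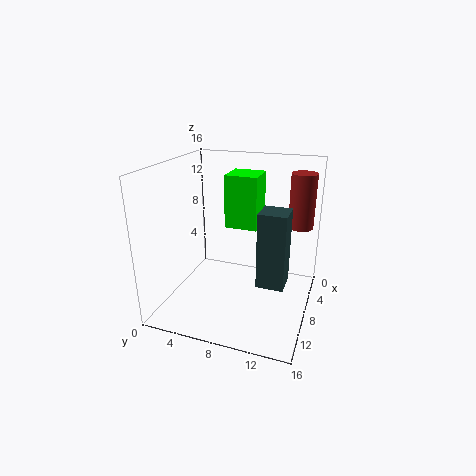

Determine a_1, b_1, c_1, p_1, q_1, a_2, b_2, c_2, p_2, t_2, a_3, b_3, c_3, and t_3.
a_1 = 0.5, b_1 = 5, c_1 = 7.5, p_1 = 4, q_1 = 4, a_2 = 12, b_2 = 12, c_2 = 6.5, p_2 = 2.5, t_2 = 7, a_3 = 2.5, b_3 = 14, c_3 = 8, t_3 = 6.5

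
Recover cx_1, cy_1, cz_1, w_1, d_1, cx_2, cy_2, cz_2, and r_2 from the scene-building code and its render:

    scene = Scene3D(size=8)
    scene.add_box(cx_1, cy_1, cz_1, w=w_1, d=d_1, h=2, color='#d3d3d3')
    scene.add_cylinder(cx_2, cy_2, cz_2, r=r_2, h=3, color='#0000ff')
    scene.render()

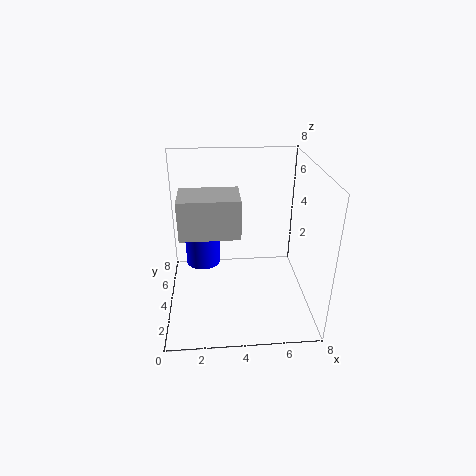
cx_1 = 1
cy_1 = 2
cz_1 = 5
w_1 = 3
d_1 = 2
cx_2 = 2
cy_2 = 5
cz_2 = 2
r_2 = 1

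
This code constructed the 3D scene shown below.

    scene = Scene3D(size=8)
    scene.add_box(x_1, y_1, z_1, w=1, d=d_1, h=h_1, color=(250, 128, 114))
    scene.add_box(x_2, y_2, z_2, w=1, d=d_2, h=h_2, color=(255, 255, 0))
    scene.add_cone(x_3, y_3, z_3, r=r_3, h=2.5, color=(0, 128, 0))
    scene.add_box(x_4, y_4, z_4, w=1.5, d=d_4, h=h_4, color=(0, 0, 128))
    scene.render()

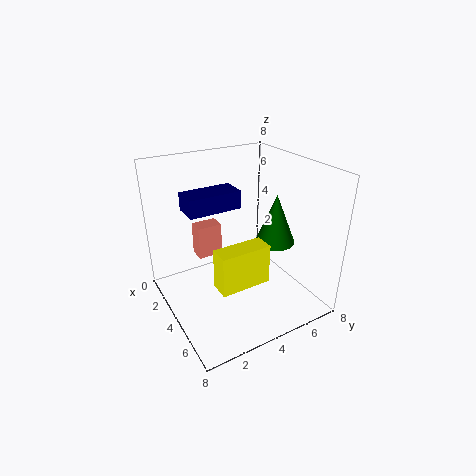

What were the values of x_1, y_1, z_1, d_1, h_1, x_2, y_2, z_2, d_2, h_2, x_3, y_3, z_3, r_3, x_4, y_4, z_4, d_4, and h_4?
x_1 = 1, y_1 = 2.5, z_1 = 2, d_1 = 1.5, h_1 = 2, x_2 = 6, y_2 = 1.5, z_2 = 3, d_2 = 2.5, h_2 = 2, x_3 = 6, y_3 = 5, z_3 = 4.5, r_3 = 1, x_4 = 2, y_4 = 1.5, z_4 = 5.5, d_4 = 3, h_4 = 1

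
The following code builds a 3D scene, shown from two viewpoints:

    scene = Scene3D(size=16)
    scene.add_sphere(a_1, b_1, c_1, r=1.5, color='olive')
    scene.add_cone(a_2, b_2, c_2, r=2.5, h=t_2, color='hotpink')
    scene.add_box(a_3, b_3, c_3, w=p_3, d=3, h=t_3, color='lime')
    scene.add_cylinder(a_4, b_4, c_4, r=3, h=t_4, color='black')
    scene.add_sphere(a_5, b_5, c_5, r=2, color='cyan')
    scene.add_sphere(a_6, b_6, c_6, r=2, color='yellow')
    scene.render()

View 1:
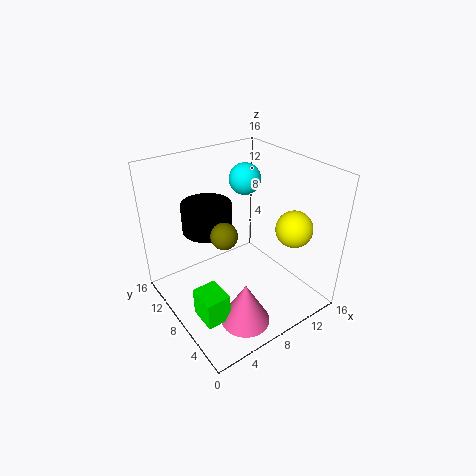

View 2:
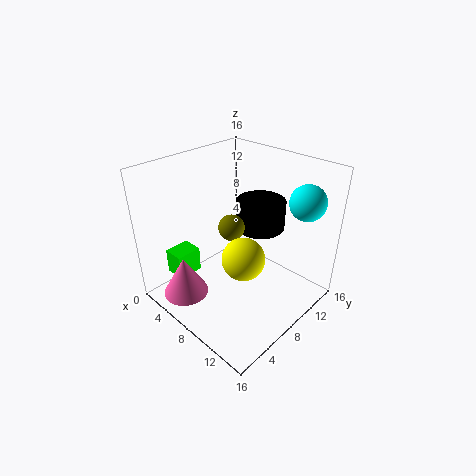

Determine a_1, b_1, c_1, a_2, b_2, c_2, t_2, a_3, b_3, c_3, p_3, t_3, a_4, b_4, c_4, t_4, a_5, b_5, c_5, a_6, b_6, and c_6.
a_1 = 6.5, b_1 = 8.5, c_1 = 8.5, a_2 = 5, b_2 = 2.5, c_2 = 2, t_2 = 4.5, a_3 = 1, b_3 = 3, c_3 = 2.5, p_3 = 2.5, t_3 = 3, a_4 = 7, b_4 = 13, c_4 = 7, t_4 = 3.5, a_5 = 13, b_5 = 13.5, c_5 = 12, a_6 = 12.5, b_6 = 4, c_6 = 9.5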